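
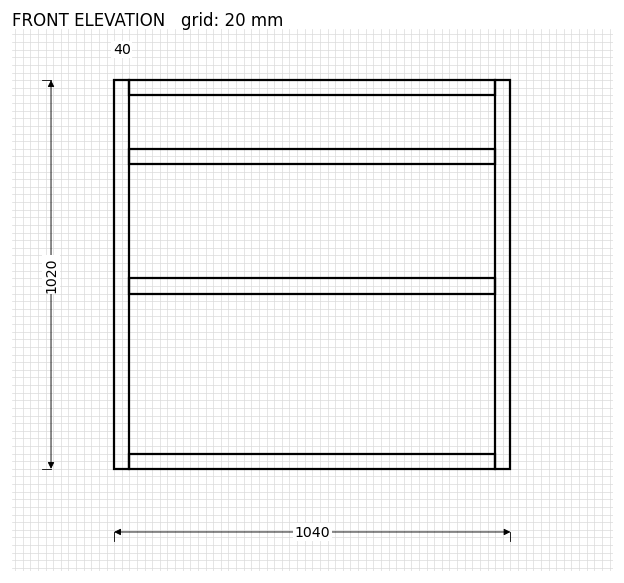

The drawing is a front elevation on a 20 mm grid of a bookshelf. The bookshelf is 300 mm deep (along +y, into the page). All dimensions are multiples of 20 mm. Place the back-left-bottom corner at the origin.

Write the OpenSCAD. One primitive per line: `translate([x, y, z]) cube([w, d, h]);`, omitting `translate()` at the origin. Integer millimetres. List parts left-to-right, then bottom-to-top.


cube([40, 300, 1020]);
translate([40, 0, 0]) cube([960, 300, 40]);
translate([40, 0, 460]) cube([960, 300, 40]);
translate([40, 0, 800]) cube([960, 300, 40]);
translate([40, 0, 980]) cube([960, 300, 40]);
translate([1000, 0, 0]) cube([40, 300, 1020]);


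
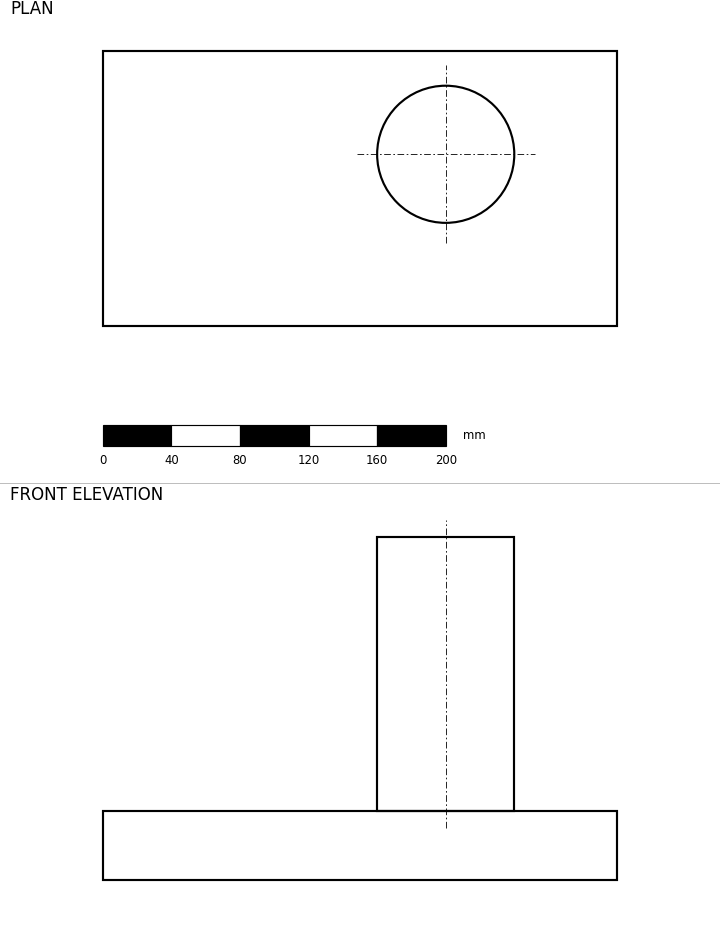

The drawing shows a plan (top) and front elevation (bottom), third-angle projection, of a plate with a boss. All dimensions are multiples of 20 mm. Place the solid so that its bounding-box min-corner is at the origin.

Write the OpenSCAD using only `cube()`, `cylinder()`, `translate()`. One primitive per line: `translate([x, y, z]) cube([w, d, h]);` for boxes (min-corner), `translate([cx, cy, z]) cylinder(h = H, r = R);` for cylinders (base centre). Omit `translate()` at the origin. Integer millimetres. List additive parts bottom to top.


cube([300, 160, 40]);
translate([200, 100, 40]) cylinder(h = 160, r = 40);


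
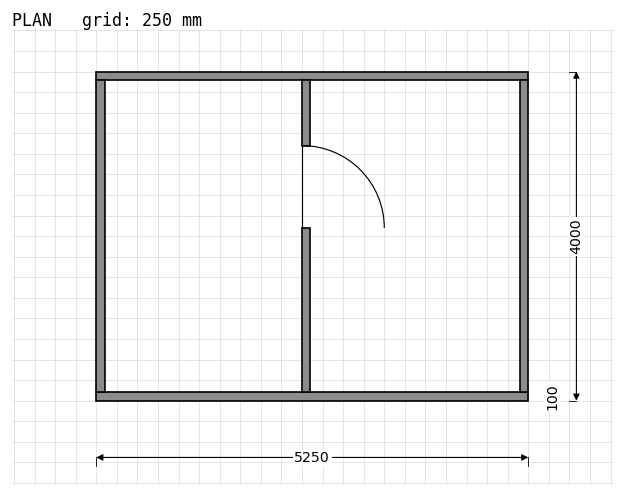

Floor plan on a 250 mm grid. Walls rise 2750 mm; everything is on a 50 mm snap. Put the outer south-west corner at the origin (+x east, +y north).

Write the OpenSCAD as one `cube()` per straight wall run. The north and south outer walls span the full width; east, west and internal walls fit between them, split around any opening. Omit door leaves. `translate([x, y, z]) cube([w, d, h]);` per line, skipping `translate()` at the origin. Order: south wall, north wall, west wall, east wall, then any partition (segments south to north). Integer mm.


cube([5250, 100, 2750]);
translate([0, 3900, 0]) cube([5250, 100, 2750]);
translate([0, 100, 0]) cube([100, 3800, 2750]);
translate([5150, 100, 0]) cube([100, 3800, 2750]);
translate([2500, 100, 0]) cube([100, 2000, 2750]);
translate([2500, 3100, 0]) cube([100, 800, 2750]);


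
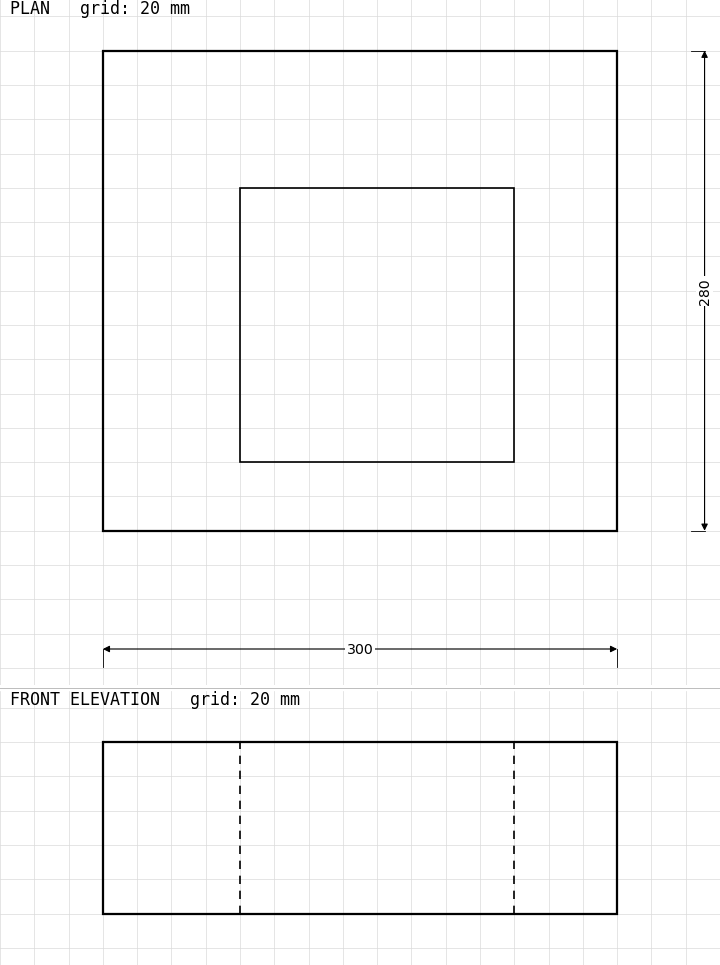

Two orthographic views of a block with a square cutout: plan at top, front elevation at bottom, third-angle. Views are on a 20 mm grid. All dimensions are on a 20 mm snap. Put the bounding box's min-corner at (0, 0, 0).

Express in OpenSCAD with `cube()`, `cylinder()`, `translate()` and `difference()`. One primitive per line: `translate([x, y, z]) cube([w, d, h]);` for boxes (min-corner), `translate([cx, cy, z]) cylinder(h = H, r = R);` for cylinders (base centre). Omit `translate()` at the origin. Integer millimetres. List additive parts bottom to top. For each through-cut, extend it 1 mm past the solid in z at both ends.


difference() {
  cube([300, 280, 100]);
  translate([80, 40, -1]) cube([160, 160, 102]);
}


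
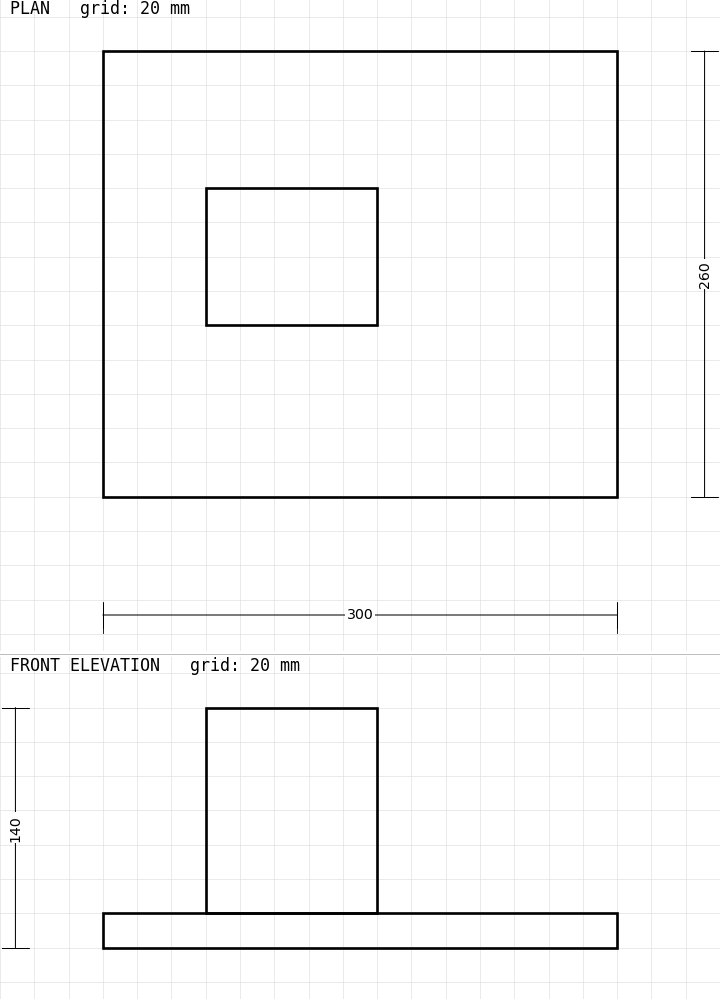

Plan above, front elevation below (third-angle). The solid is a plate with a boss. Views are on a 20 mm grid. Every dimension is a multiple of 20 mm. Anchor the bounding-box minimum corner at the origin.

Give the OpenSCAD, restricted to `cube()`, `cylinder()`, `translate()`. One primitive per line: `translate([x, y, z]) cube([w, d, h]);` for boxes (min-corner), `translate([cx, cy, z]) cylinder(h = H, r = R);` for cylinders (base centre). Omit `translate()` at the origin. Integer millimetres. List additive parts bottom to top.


cube([300, 260, 20]);
translate([60, 100, 20]) cube([100, 80, 120]);


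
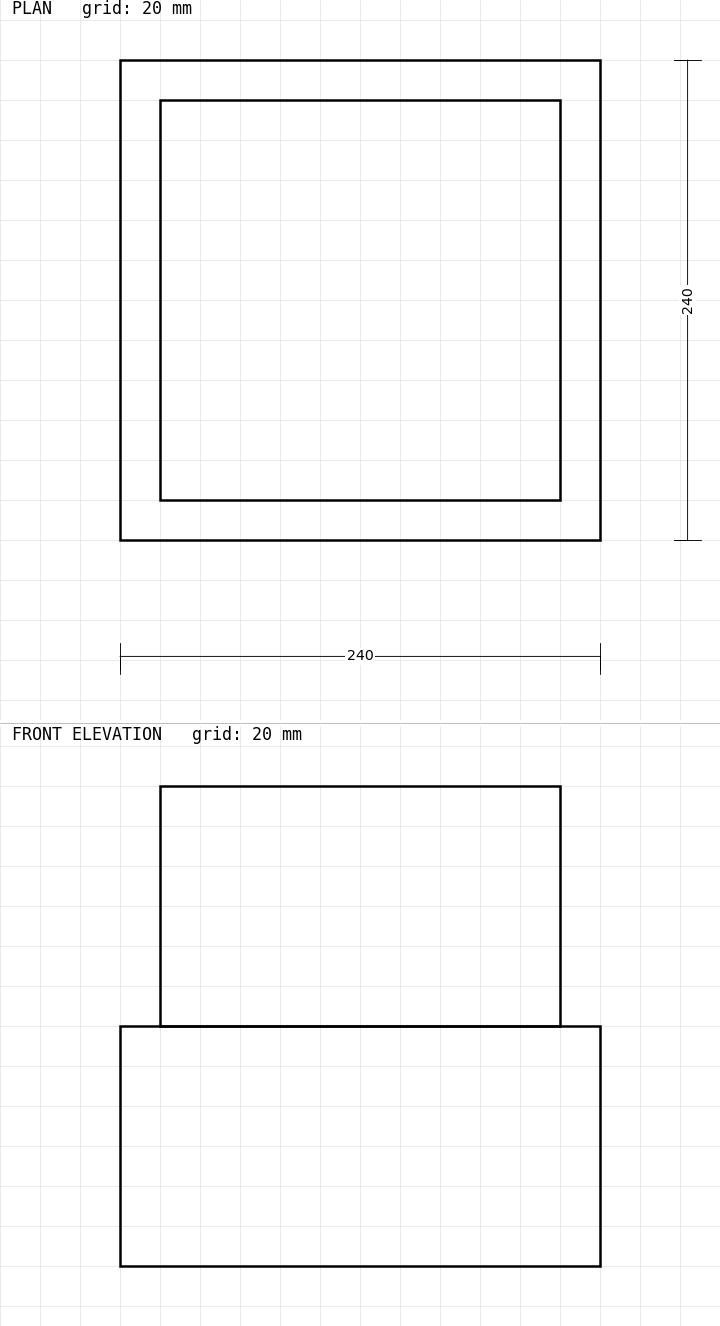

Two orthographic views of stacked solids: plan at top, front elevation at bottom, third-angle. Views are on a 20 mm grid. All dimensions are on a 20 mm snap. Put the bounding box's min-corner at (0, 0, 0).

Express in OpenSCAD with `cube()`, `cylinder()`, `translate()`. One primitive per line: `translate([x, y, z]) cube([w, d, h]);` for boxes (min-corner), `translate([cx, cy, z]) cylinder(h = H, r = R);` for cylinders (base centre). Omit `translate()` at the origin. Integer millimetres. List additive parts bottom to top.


cube([240, 240, 120]);
translate([20, 20, 120]) cube([200, 200, 120]);


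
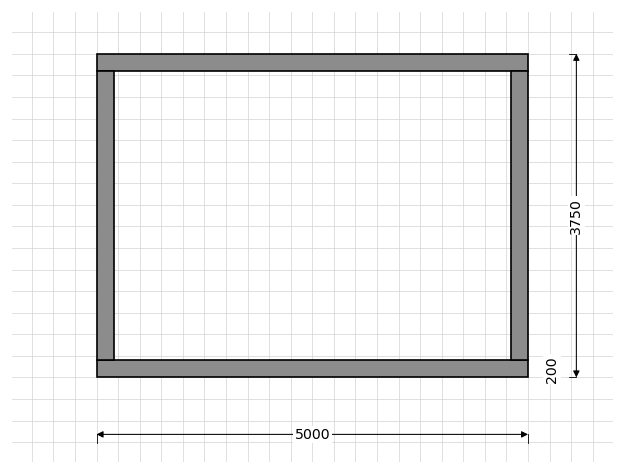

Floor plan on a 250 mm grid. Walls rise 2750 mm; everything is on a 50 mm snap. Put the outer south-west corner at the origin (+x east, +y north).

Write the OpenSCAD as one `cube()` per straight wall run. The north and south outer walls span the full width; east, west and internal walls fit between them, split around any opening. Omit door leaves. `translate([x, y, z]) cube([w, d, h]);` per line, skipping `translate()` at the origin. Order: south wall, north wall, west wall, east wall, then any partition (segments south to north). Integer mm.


cube([5000, 200, 2750]);
translate([0, 3550, 0]) cube([5000, 200, 2750]);
translate([0, 200, 0]) cube([200, 3350, 2750]);
translate([4800, 200, 0]) cube([200, 3350, 2750]);


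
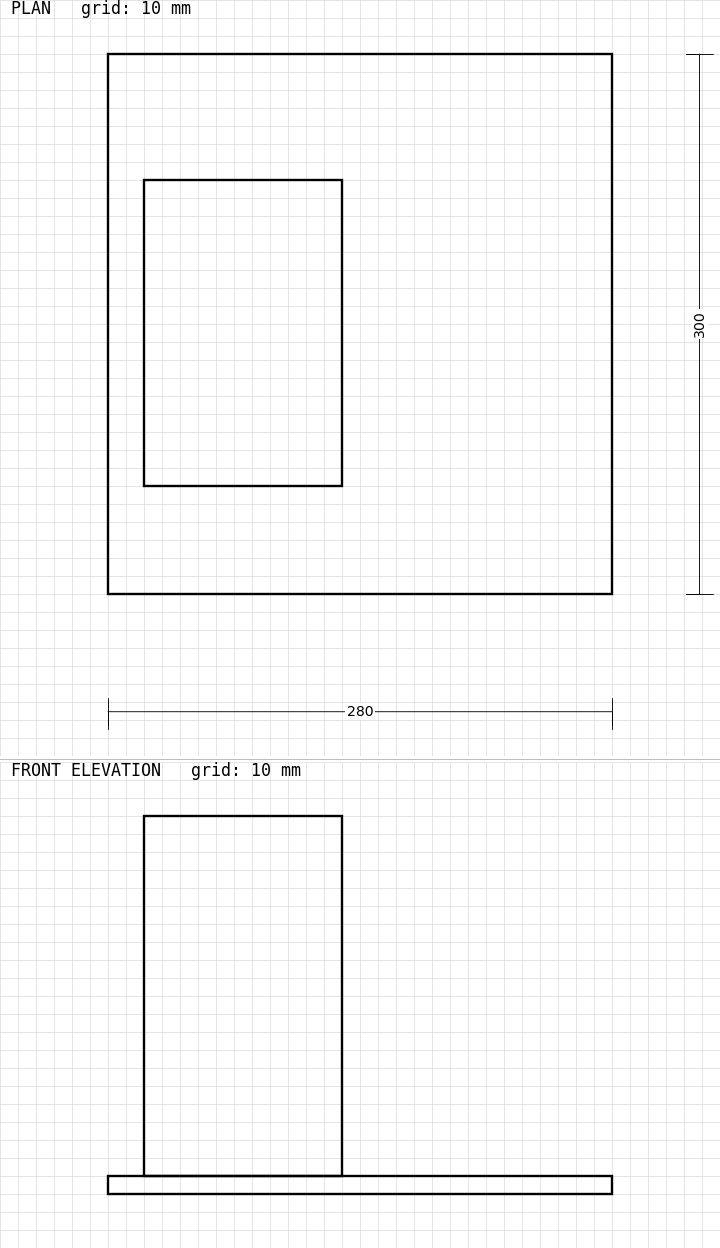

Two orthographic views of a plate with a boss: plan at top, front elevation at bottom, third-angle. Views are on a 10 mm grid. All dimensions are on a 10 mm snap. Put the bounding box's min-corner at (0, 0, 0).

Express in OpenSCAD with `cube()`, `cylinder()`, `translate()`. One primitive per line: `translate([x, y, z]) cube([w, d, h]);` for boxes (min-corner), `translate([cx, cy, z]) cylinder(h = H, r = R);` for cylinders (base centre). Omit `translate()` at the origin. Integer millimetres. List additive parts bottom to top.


cube([280, 300, 10]);
translate([20, 60, 10]) cube([110, 170, 200]);


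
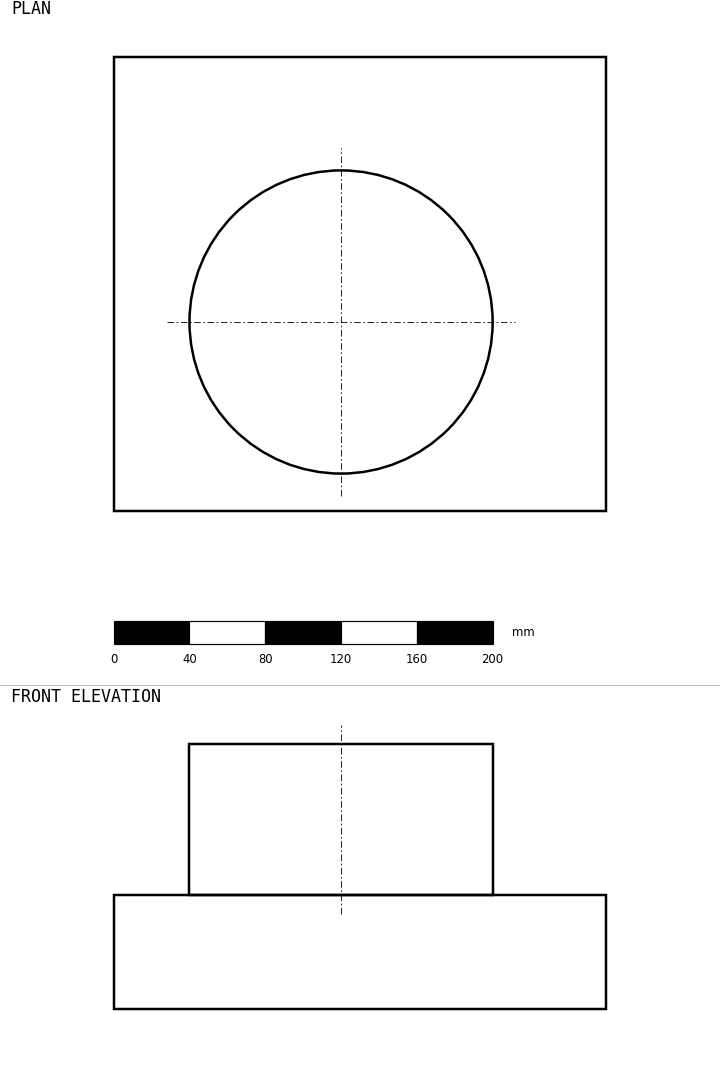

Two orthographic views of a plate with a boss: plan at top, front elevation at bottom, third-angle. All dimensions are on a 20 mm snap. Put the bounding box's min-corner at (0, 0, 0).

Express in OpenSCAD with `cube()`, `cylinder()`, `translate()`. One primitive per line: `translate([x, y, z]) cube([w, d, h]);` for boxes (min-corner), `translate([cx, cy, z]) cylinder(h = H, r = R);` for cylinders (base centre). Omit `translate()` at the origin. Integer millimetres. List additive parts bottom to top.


cube([260, 240, 60]);
translate([120, 100, 60]) cylinder(h = 80, r = 80);


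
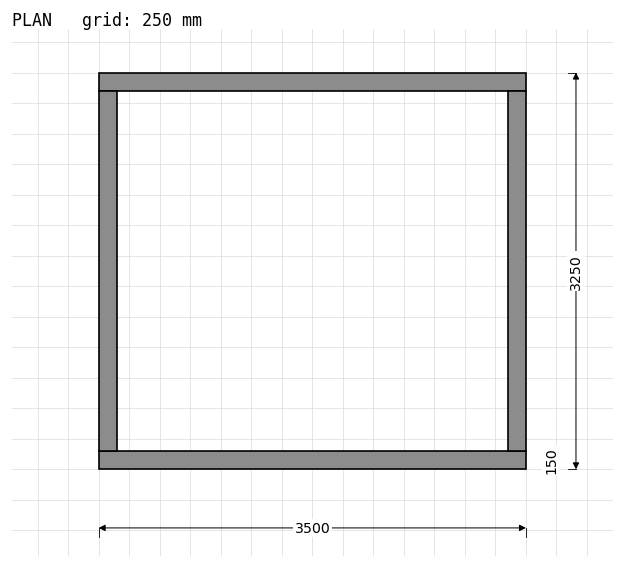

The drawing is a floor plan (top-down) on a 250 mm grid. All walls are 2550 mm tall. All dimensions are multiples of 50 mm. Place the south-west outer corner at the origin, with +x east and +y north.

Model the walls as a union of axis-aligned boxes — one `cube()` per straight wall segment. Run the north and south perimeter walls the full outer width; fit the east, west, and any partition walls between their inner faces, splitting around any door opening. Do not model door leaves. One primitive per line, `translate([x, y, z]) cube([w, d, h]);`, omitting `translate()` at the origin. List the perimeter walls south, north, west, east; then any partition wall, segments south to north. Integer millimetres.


cube([3500, 150, 2550]);
translate([0, 3100, 0]) cube([3500, 150, 2550]);
translate([0, 150, 0]) cube([150, 2950, 2550]);
translate([3350, 150, 0]) cube([150, 2950, 2550]);


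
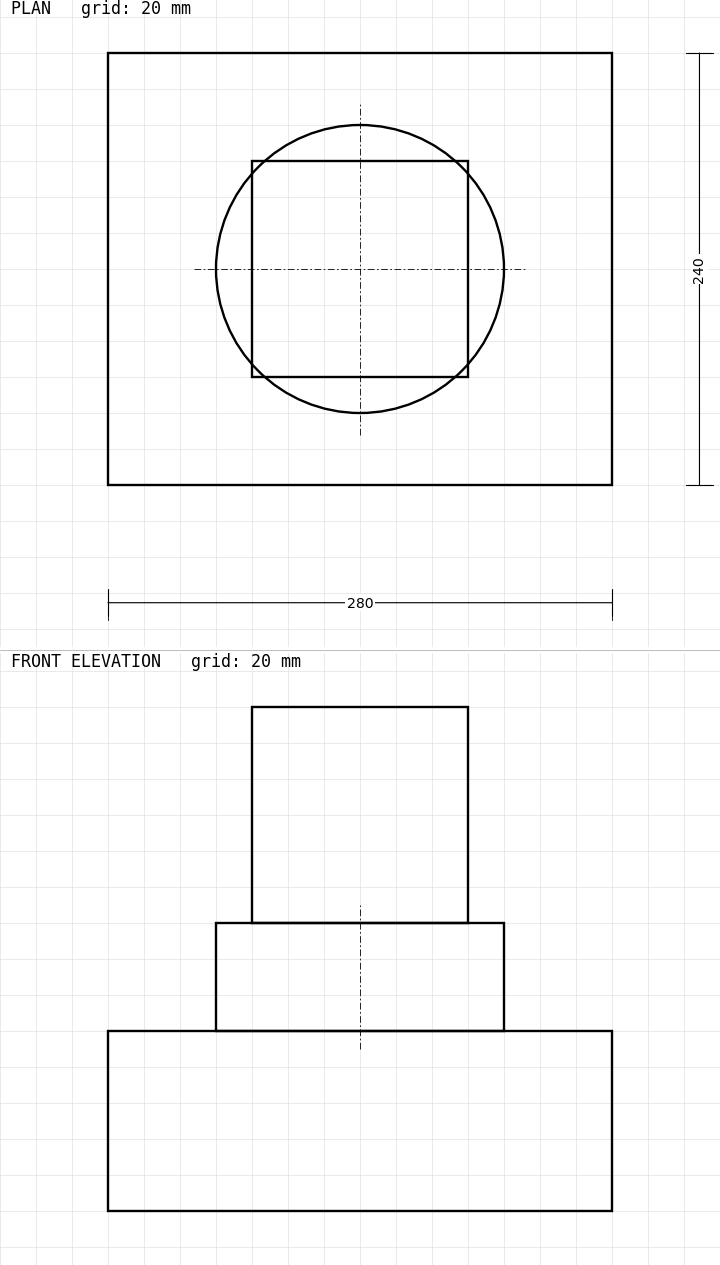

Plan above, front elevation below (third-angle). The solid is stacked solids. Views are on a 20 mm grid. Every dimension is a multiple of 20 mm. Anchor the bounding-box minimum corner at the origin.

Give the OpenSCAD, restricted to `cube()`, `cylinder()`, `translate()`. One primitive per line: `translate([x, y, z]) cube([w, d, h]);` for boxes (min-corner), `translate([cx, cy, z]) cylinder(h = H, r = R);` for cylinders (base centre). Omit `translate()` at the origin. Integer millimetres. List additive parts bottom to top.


cube([280, 240, 100]);
translate([140, 120, 100]) cylinder(h = 60, r = 80);
translate([80, 60, 160]) cube([120, 120, 120]);


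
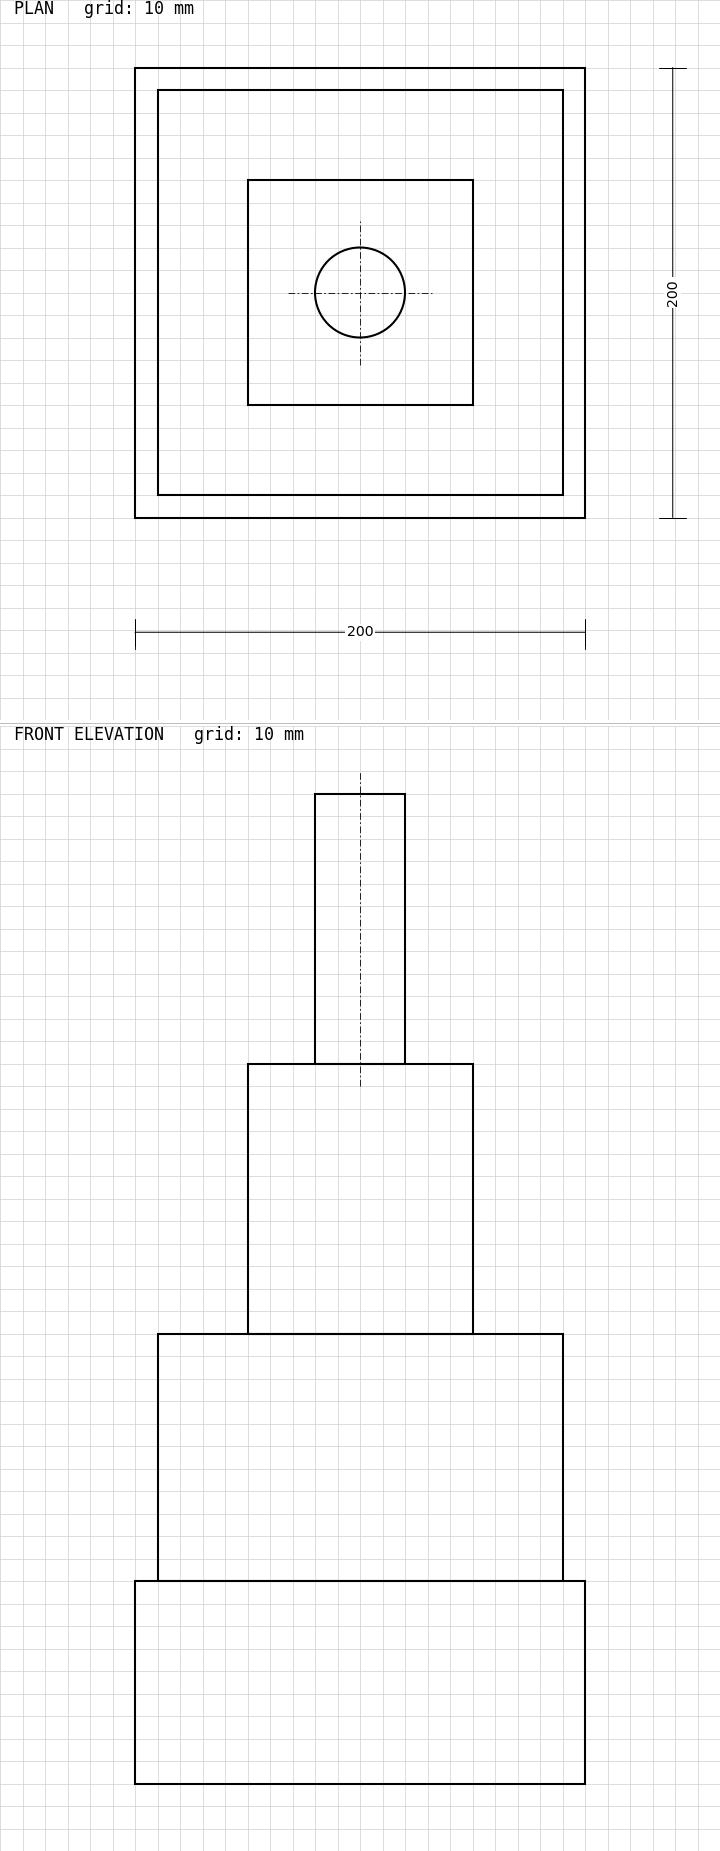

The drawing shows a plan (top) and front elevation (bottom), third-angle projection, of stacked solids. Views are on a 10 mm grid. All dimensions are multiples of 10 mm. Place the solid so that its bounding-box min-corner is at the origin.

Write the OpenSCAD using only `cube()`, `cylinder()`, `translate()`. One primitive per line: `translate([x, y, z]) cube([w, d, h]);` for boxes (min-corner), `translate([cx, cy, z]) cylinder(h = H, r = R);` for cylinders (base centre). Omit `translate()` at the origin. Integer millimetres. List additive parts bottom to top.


cube([200, 200, 90]);
translate([10, 10, 90]) cube([180, 180, 110]);
translate([50, 50, 200]) cube([100, 100, 120]);
translate([100, 100, 320]) cylinder(h = 120, r = 20);


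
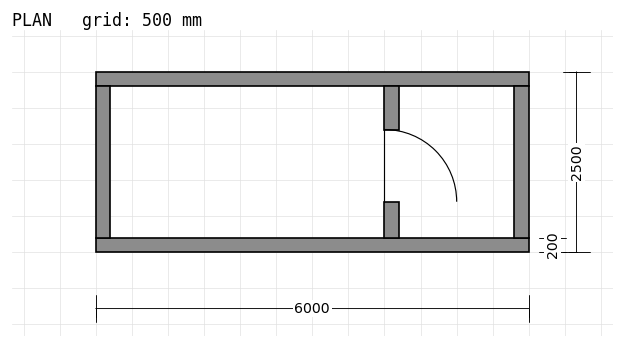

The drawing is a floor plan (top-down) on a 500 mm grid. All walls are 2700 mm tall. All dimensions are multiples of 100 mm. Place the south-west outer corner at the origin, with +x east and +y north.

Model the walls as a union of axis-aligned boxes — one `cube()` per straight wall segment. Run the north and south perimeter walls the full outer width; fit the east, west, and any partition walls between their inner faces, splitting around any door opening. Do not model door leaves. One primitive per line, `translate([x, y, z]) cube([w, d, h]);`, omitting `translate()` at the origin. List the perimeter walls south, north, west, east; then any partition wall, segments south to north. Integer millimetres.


cube([6000, 200, 2700]);
translate([0, 2300, 0]) cube([6000, 200, 2700]);
translate([0, 200, 0]) cube([200, 2100, 2700]);
translate([5800, 200, 0]) cube([200, 2100, 2700]);
translate([4000, 200, 0]) cube([200, 500, 2700]);
translate([4000, 1700, 0]) cube([200, 600, 2700]);


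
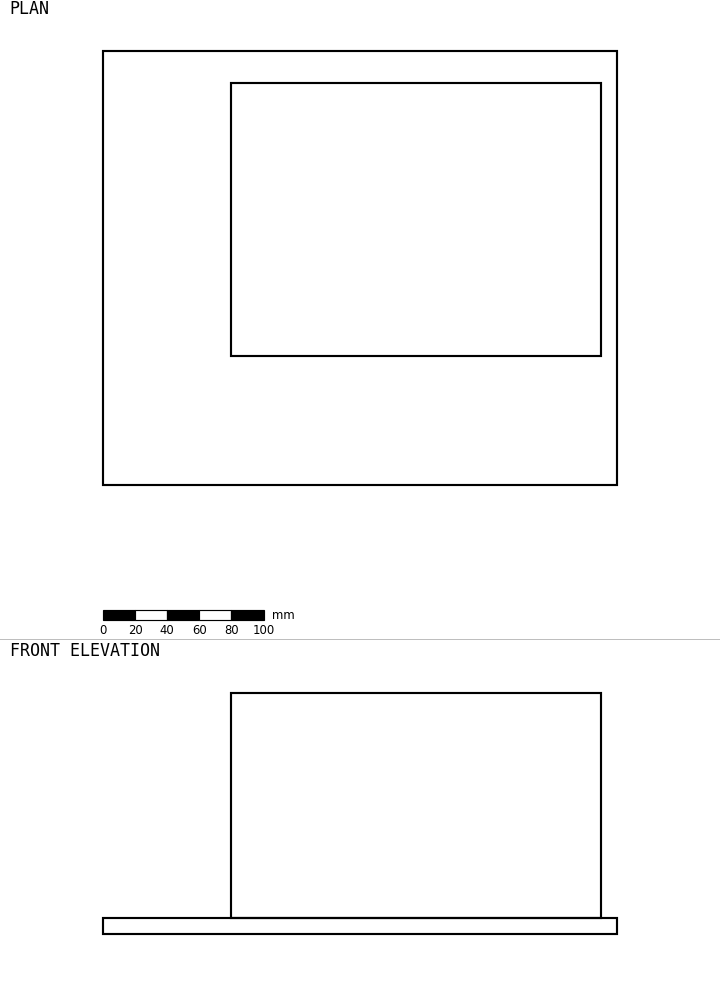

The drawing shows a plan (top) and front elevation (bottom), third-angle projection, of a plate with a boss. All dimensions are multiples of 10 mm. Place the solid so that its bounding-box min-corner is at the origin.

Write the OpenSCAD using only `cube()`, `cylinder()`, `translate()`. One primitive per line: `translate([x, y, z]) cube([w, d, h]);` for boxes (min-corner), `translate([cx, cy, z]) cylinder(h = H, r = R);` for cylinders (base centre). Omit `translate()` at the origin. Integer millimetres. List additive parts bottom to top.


cube([320, 270, 10]);
translate([80, 80, 10]) cube([230, 170, 140]);


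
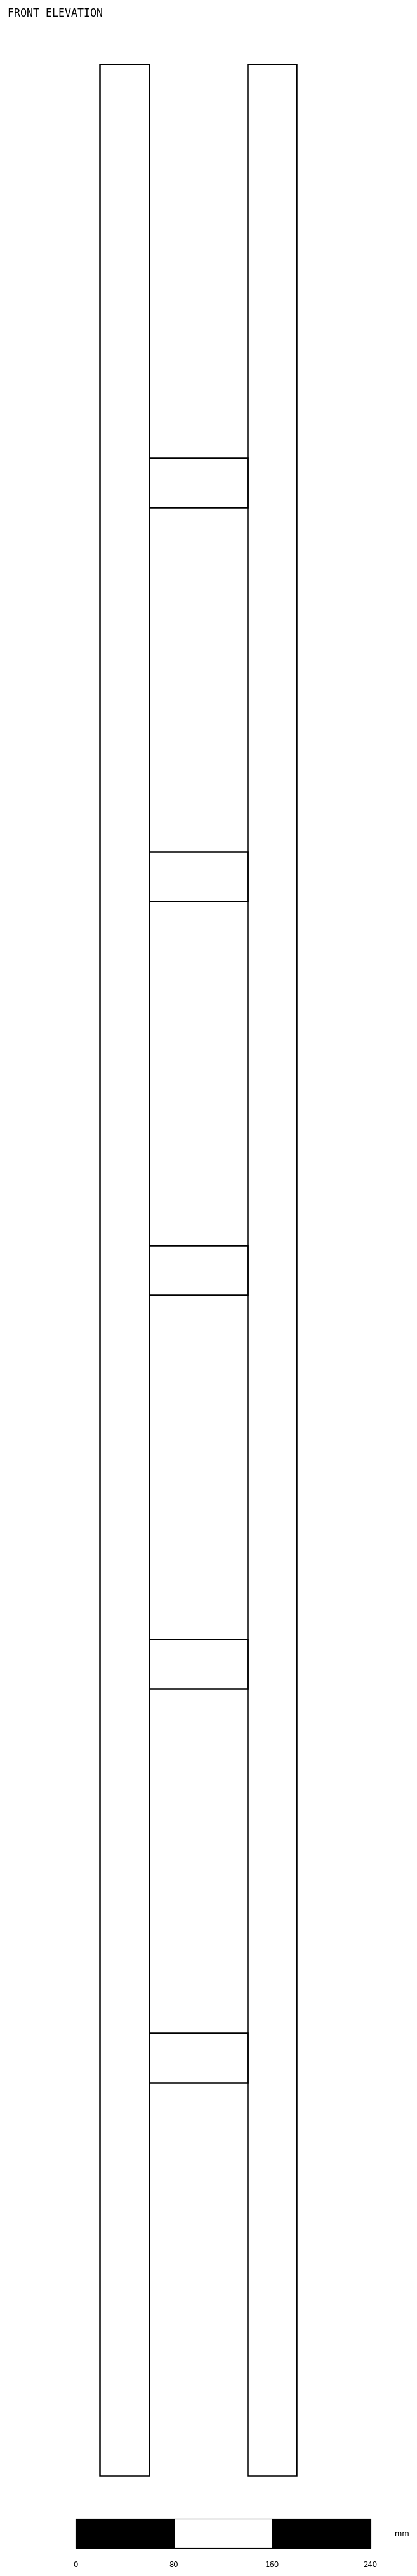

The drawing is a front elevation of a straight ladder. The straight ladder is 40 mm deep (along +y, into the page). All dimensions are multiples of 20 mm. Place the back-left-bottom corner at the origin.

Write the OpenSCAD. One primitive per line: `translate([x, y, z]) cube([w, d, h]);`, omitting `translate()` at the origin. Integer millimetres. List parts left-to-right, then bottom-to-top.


cube([40, 40, 1960]);
translate([40, 0, 320]) cube([80, 40, 40]);
translate([40, 0, 640]) cube([80, 40, 40]);
translate([40, 0, 960]) cube([80, 40, 40]);
translate([40, 0, 1280]) cube([80, 40, 40]);
translate([40, 0, 1600]) cube([80, 40, 40]);
translate([120, 0, 0]) cube([40, 40, 1960]);


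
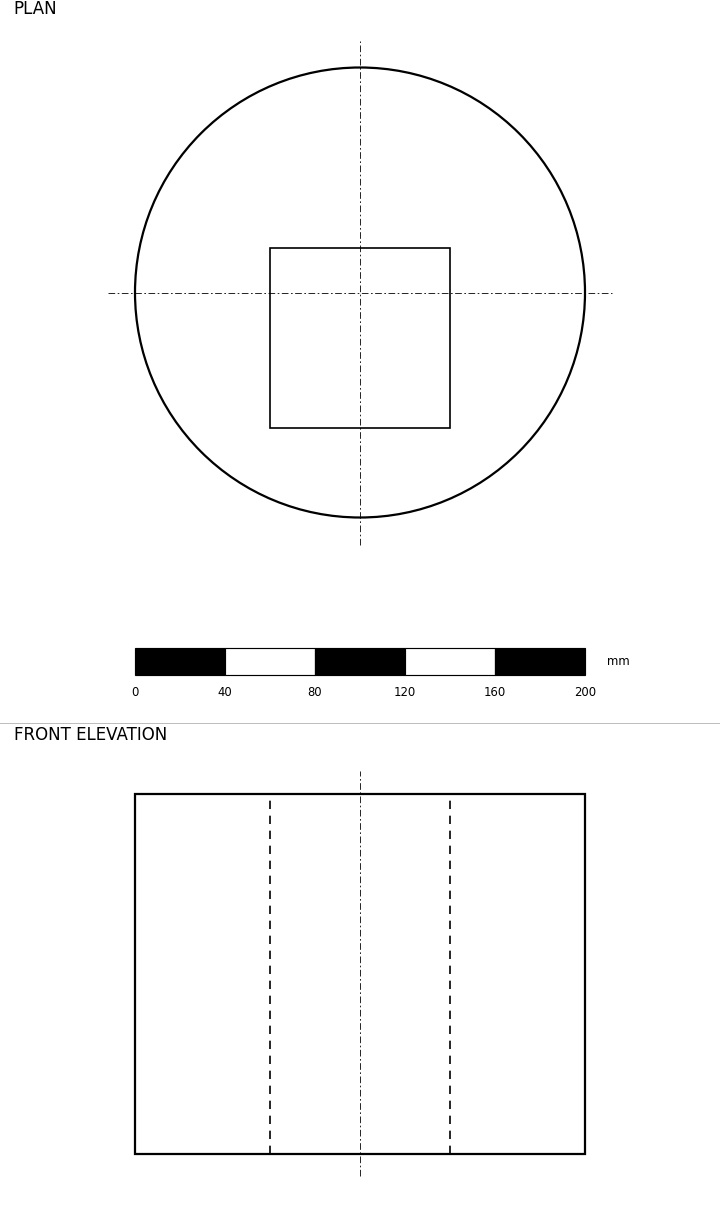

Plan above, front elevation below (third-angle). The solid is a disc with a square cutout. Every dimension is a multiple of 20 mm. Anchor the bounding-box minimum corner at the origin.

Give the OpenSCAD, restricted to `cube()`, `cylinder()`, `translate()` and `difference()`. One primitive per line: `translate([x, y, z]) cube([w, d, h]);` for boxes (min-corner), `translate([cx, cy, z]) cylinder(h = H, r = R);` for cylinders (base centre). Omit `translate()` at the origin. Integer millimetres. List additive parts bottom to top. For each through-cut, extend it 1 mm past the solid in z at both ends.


difference() {
  translate([100, 100, 0]) cylinder(h = 160, r = 100);
  translate([60, 40, -1]) cube([80, 80, 162]);
}


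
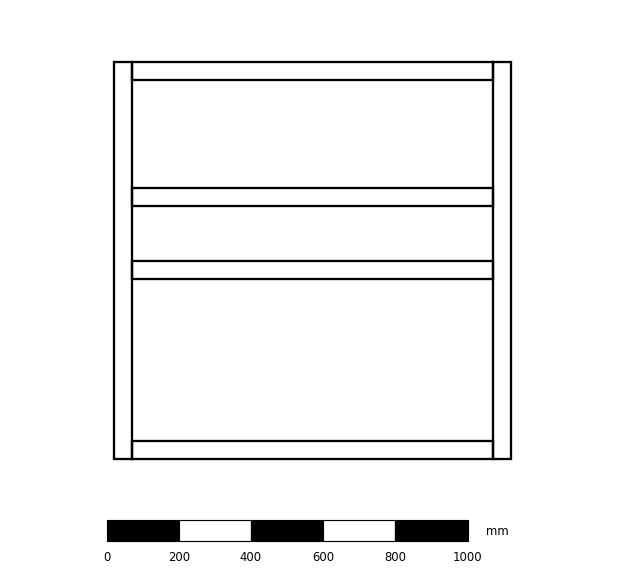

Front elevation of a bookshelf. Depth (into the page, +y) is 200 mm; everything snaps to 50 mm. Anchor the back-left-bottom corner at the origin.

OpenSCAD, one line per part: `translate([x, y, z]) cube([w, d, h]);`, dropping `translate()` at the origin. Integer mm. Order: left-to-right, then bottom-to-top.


cube([50, 200, 1100]);
translate([50, 0, 0]) cube([1000, 200, 50]);
translate([50, 0, 500]) cube([1000, 200, 50]);
translate([50, 0, 700]) cube([1000, 200, 50]);
translate([50, 0, 1050]) cube([1000, 200, 50]);
translate([1050, 0, 0]) cube([50, 200, 1100]);


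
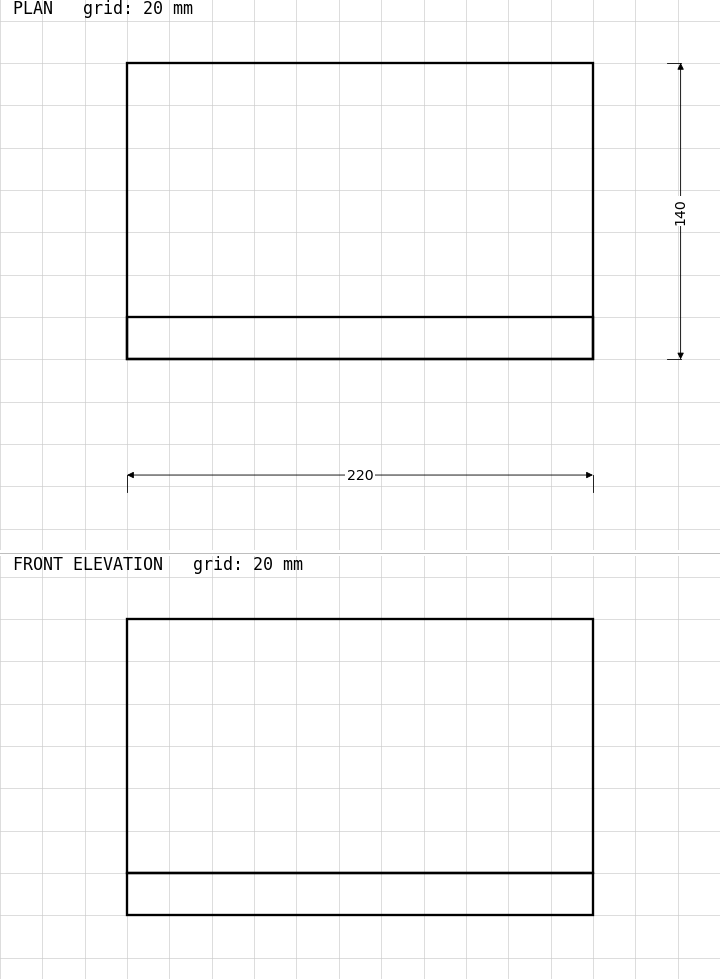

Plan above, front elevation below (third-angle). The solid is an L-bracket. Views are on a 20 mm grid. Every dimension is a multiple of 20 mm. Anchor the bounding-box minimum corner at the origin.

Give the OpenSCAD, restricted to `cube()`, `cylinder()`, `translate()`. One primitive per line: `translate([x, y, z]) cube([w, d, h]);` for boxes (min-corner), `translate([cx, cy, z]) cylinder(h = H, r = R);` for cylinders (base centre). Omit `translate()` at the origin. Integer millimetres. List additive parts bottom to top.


cube([220, 140, 20]);
translate([0, 0, 20]) cube([220, 20, 120]);


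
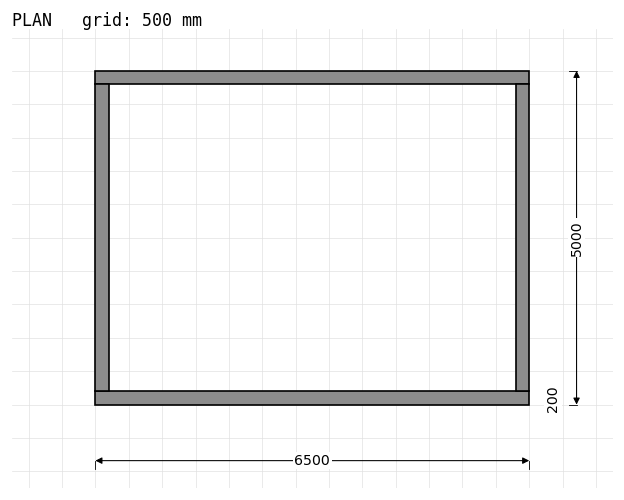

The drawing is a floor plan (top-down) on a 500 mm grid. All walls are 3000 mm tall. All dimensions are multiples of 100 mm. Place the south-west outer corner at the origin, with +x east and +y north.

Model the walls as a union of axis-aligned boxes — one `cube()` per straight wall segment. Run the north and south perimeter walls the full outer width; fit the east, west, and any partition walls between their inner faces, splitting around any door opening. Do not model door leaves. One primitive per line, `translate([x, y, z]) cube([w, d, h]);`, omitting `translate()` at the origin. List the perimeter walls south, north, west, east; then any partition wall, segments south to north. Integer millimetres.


cube([6500, 200, 3000]);
translate([0, 4800, 0]) cube([6500, 200, 3000]);
translate([0, 200, 0]) cube([200, 4600, 3000]);
translate([6300, 200, 0]) cube([200, 4600, 3000]);


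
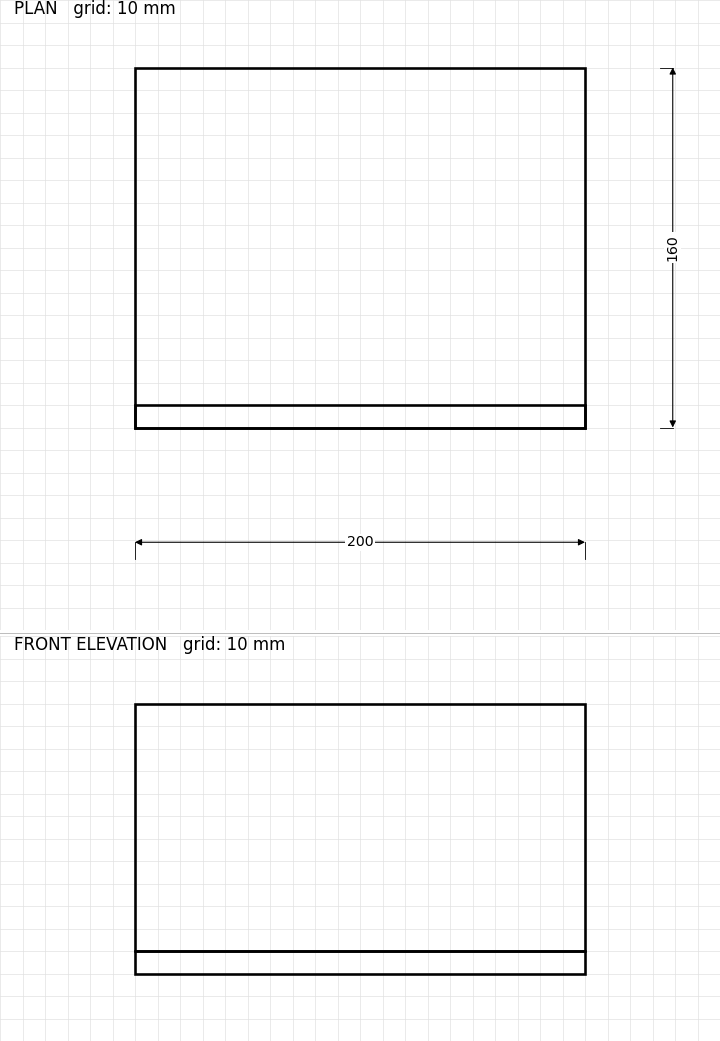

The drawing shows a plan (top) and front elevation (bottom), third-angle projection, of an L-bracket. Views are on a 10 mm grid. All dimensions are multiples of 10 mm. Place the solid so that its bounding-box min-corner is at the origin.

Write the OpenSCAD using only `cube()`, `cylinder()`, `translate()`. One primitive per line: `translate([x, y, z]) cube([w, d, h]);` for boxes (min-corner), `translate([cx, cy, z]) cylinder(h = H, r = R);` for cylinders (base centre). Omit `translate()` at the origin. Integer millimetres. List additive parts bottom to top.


cube([200, 160, 10]);
translate([0, 0, 10]) cube([200, 10, 110]);


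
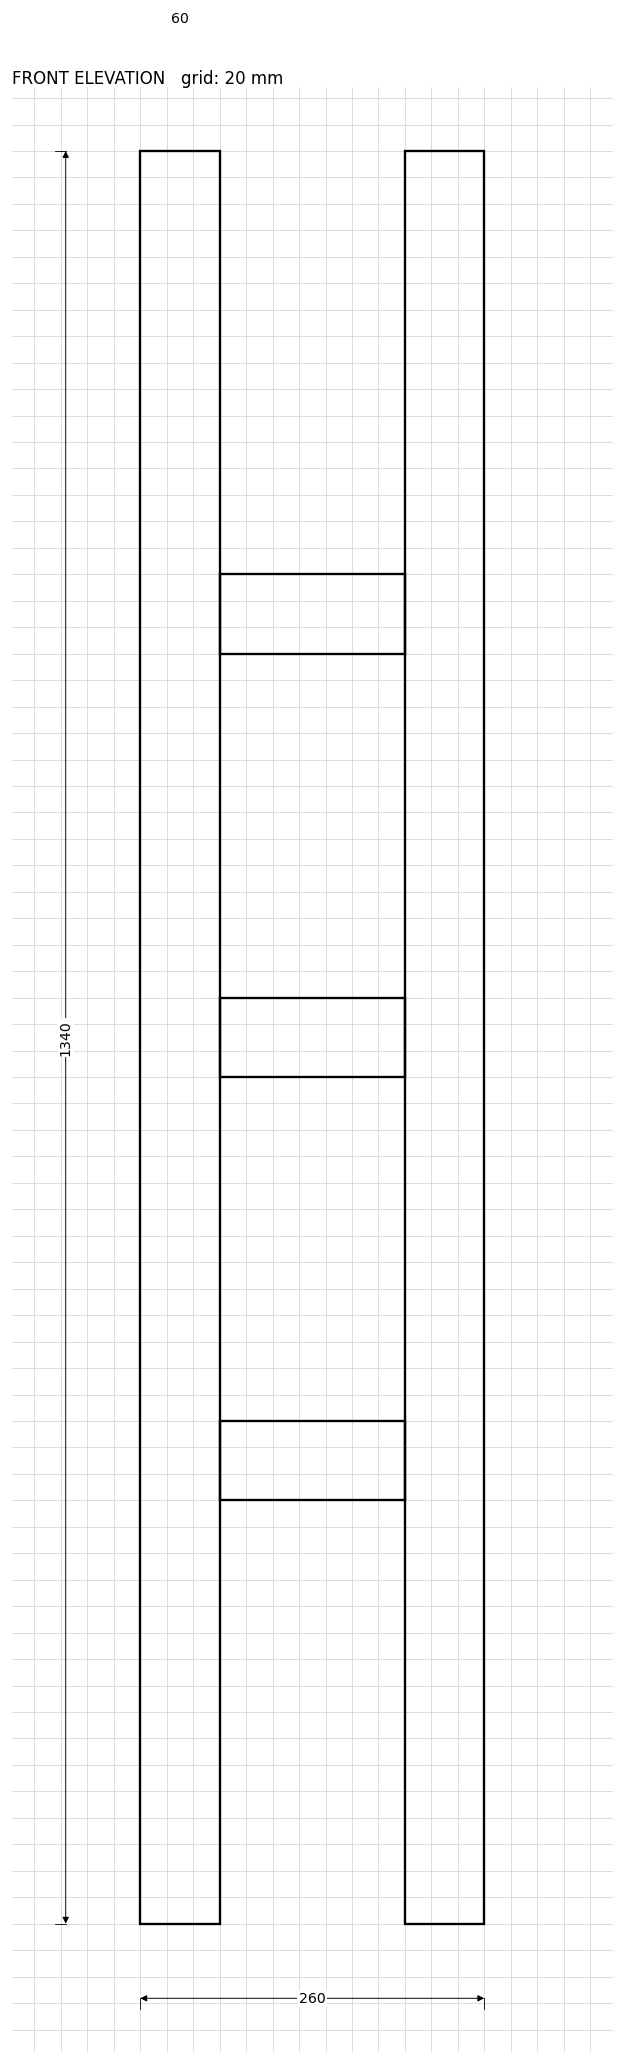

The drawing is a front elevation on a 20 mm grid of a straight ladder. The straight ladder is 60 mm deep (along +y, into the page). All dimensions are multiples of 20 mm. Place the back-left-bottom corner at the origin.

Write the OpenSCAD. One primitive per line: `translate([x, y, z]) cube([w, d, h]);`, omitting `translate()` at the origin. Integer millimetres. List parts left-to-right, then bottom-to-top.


cube([60, 60, 1340]);
translate([60, 0, 320]) cube([140, 60, 60]);
translate([60, 0, 640]) cube([140, 60, 60]);
translate([60, 0, 960]) cube([140, 60, 60]);
translate([200, 0, 0]) cube([60, 60, 1340]);


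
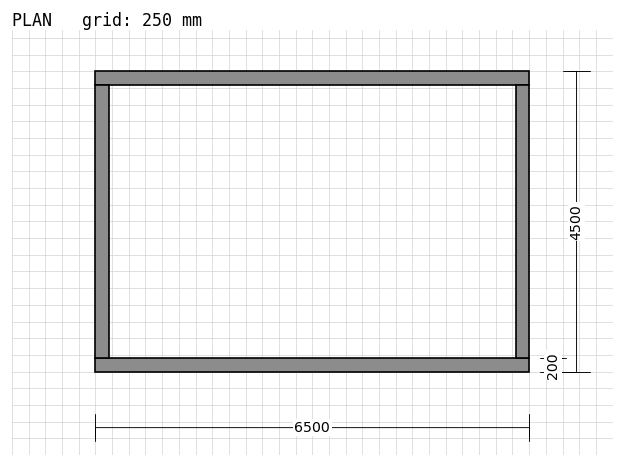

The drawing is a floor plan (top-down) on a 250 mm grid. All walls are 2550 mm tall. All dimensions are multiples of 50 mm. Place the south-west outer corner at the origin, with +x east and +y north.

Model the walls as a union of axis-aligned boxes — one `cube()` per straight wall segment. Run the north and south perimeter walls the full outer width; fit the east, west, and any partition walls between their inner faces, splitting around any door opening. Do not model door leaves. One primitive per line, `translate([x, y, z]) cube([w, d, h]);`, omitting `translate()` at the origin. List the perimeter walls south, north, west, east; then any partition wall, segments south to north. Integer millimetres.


cube([6500, 200, 2550]);
translate([0, 4300, 0]) cube([6500, 200, 2550]);
translate([0, 200, 0]) cube([200, 4100, 2550]);
translate([6300, 200, 0]) cube([200, 4100, 2550]);


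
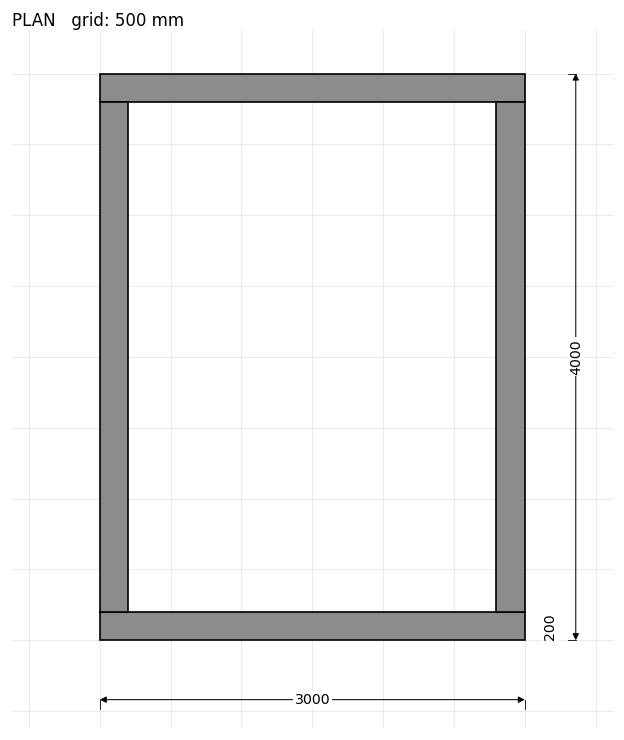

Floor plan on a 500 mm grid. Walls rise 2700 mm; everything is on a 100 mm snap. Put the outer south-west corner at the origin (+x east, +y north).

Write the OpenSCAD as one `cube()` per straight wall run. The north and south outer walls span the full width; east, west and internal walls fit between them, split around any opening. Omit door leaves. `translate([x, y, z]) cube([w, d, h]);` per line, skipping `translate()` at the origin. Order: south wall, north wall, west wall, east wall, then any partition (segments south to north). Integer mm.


cube([3000, 200, 2700]);
translate([0, 3800, 0]) cube([3000, 200, 2700]);
translate([0, 200, 0]) cube([200, 3600, 2700]);
translate([2800, 200, 0]) cube([200, 3600, 2700]);


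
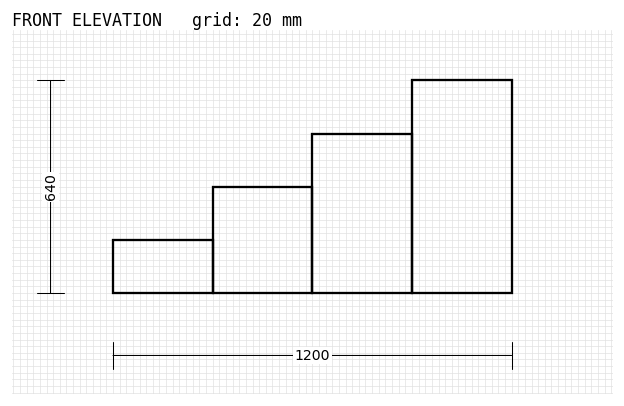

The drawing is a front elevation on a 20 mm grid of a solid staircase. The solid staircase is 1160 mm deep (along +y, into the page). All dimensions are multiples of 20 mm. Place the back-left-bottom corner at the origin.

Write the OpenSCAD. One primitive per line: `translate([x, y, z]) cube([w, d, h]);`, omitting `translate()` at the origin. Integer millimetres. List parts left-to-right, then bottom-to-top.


cube([300, 1160, 160]);
translate([300, 0, 0]) cube([300, 1160, 320]);
translate([600, 0, 0]) cube([300, 1160, 480]);
translate([900, 0, 0]) cube([300, 1160, 640]);


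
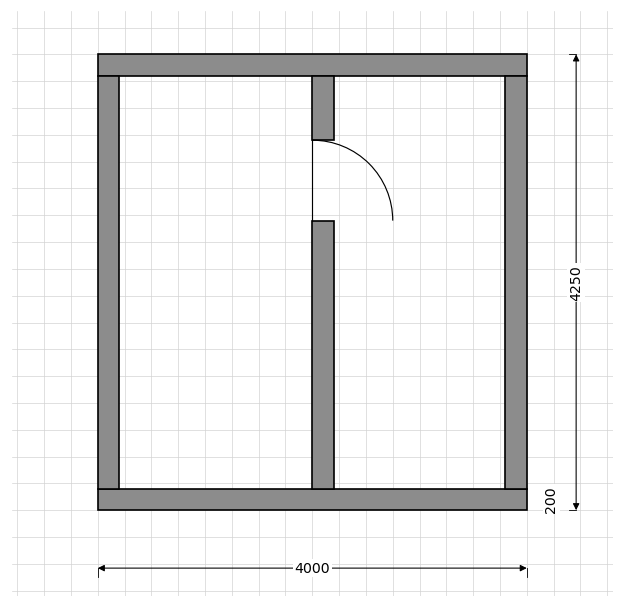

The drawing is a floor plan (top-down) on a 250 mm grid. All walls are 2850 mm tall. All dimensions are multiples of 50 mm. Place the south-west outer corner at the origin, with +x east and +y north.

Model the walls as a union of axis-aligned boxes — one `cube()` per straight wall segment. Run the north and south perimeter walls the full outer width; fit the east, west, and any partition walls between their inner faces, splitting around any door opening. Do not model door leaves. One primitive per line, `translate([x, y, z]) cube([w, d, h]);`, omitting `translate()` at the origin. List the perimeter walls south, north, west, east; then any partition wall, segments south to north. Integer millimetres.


cube([4000, 200, 2850]);
translate([0, 4050, 0]) cube([4000, 200, 2850]);
translate([0, 200, 0]) cube([200, 3850, 2850]);
translate([3800, 200, 0]) cube([200, 3850, 2850]);
translate([2000, 200, 0]) cube([200, 2500, 2850]);
translate([2000, 3450, 0]) cube([200, 600, 2850]);


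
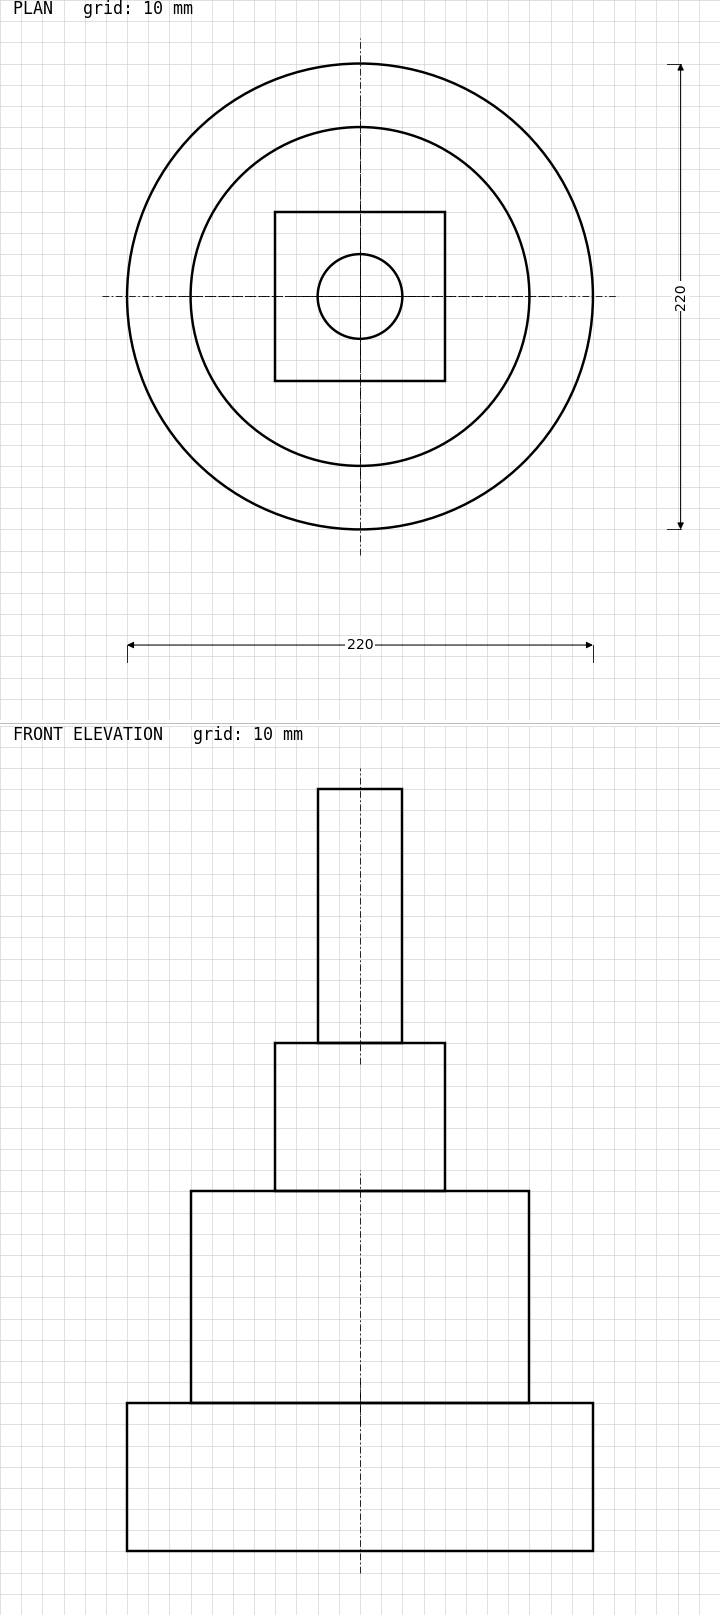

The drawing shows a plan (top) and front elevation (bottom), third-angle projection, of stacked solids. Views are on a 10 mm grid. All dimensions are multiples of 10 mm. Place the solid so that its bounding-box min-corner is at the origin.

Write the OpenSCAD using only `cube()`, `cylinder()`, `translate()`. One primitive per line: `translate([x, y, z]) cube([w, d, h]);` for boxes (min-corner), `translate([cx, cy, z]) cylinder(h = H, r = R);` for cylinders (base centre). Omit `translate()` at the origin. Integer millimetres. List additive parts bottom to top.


translate([110, 110, 0]) cylinder(h = 70, r = 110);
translate([110, 110, 70]) cylinder(h = 100, r = 80);
translate([70, 70, 170]) cube([80, 80, 70]);
translate([110, 110, 240]) cylinder(h = 120, r = 20);


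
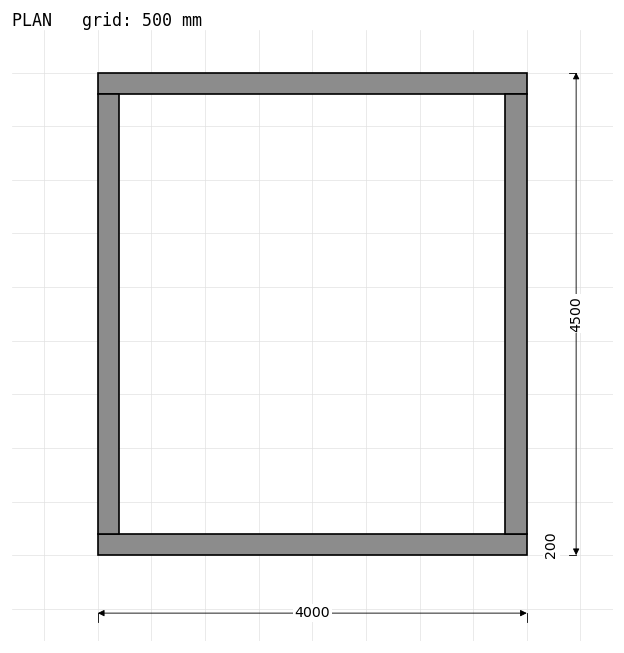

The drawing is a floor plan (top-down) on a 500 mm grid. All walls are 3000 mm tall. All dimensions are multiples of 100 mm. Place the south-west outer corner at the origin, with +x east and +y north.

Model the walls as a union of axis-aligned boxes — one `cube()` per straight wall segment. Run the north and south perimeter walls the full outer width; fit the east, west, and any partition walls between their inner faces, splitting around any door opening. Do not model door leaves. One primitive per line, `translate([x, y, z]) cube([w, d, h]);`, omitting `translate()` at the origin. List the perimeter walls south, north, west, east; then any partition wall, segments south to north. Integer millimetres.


cube([4000, 200, 3000]);
translate([0, 4300, 0]) cube([4000, 200, 3000]);
translate([0, 200, 0]) cube([200, 4100, 3000]);
translate([3800, 200, 0]) cube([200, 4100, 3000]);


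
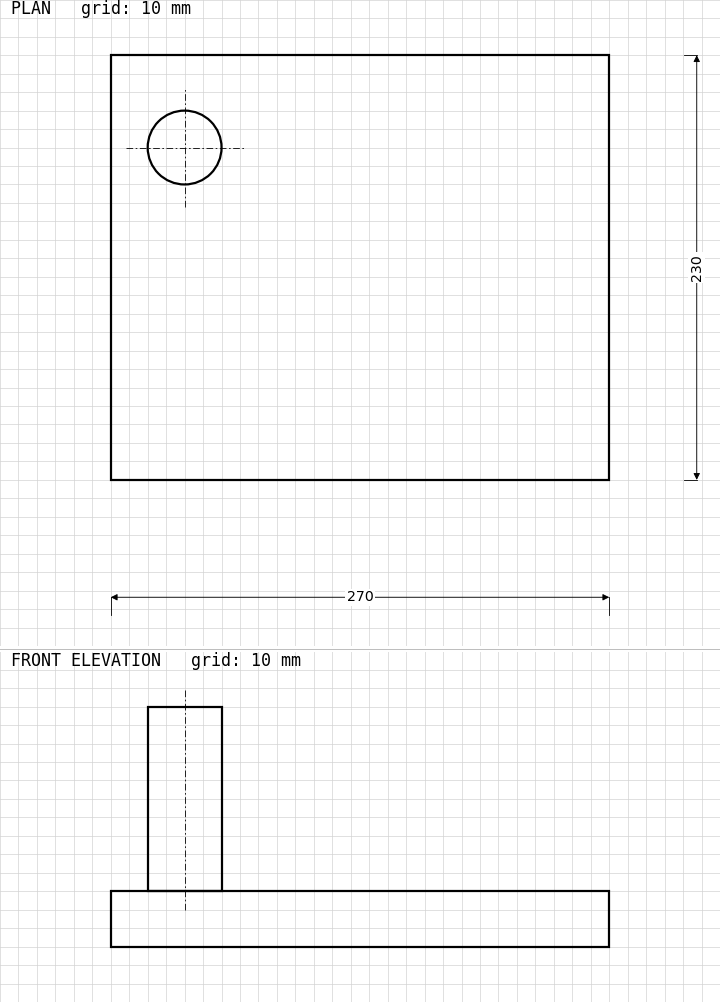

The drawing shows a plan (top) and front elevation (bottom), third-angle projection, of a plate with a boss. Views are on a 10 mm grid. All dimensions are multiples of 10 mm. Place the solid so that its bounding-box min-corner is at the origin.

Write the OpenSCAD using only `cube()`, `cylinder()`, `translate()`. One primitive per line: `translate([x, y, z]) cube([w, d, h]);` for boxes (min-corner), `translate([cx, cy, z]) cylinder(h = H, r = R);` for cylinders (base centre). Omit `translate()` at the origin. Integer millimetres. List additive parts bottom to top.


cube([270, 230, 30]);
translate([40, 180, 30]) cylinder(h = 100, r = 20);


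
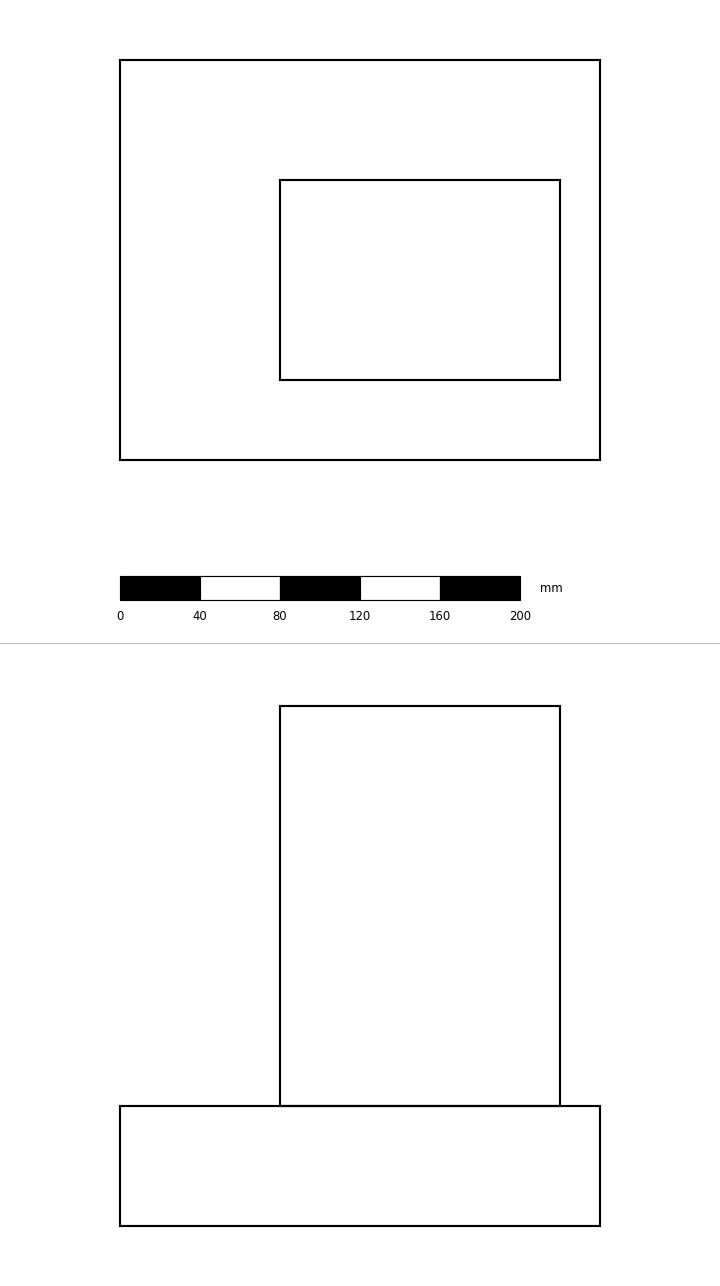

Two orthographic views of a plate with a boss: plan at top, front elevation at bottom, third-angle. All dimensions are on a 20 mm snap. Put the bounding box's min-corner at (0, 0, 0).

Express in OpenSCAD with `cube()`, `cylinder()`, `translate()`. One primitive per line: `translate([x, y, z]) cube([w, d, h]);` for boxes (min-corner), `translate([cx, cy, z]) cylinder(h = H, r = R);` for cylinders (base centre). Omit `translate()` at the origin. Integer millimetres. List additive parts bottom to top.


cube([240, 200, 60]);
translate([80, 40, 60]) cube([140, 100, 200]);


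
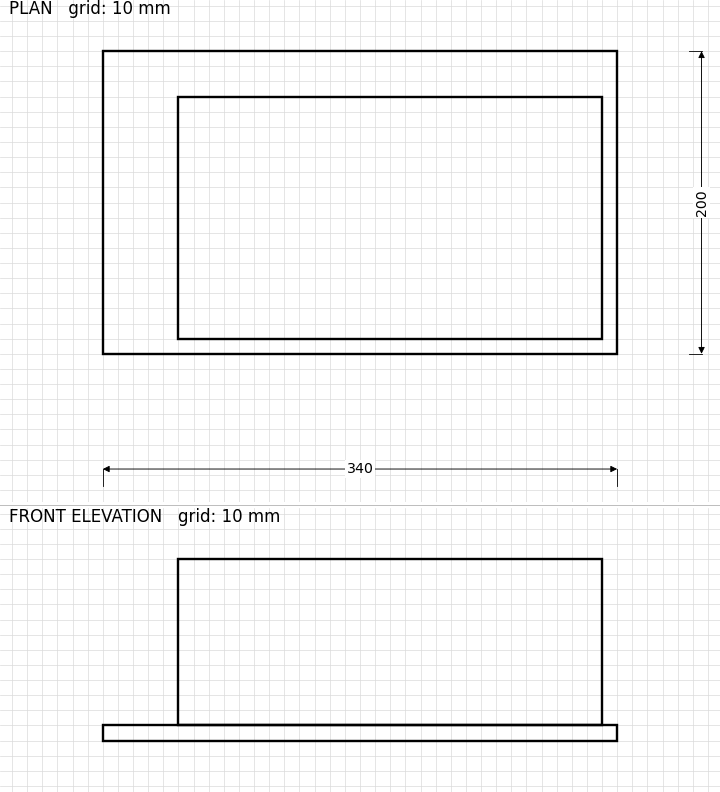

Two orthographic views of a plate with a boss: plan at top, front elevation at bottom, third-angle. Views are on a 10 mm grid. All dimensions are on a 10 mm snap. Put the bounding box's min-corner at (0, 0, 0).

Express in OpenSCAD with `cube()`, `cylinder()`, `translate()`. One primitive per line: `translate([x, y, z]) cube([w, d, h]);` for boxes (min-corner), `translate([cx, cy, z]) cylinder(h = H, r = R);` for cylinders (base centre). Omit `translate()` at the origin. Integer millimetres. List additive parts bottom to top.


cube([340, 200, 10]);
translate([50, 10, 10]) cube([280, 160, 110]);


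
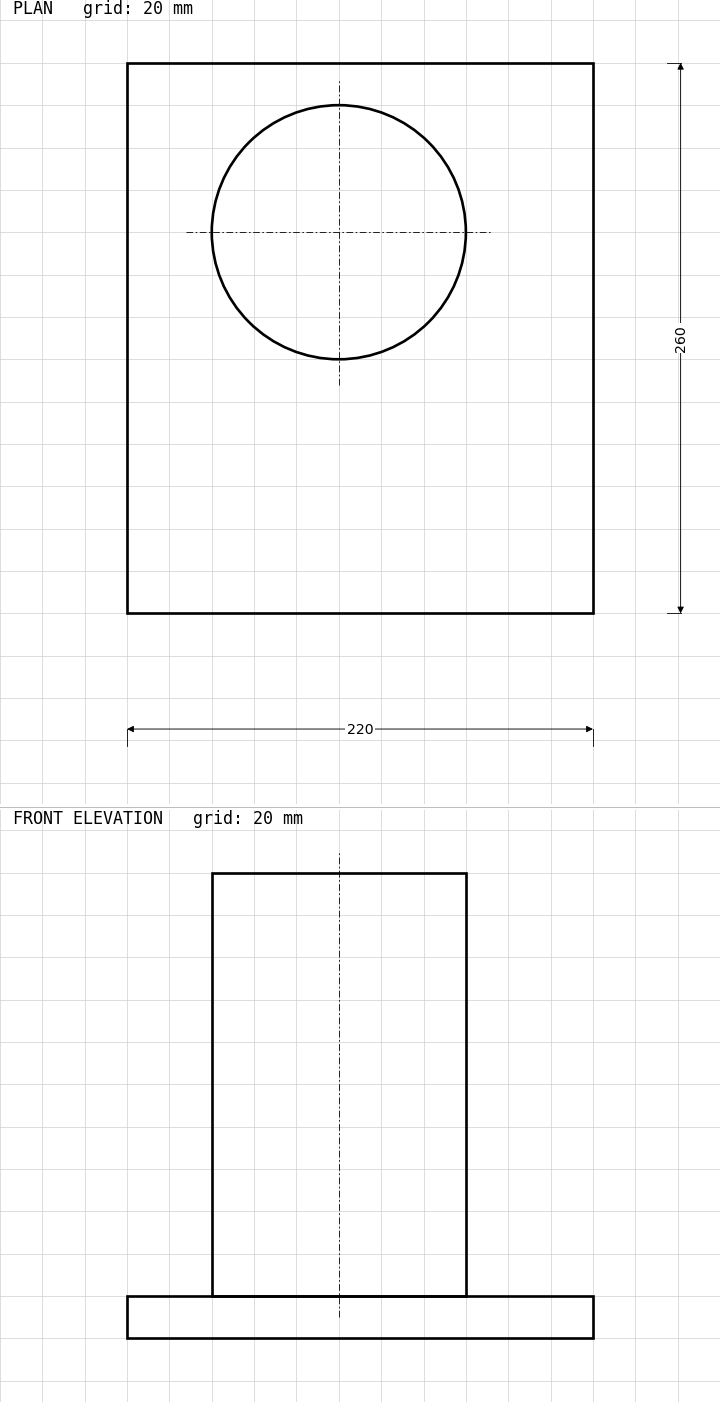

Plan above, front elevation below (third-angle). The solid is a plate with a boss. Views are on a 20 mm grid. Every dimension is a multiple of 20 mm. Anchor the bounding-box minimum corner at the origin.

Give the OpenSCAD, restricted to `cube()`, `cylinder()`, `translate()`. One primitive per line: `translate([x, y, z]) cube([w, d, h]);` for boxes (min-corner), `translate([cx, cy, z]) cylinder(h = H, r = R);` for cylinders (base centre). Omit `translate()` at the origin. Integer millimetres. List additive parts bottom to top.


cube([220, 260, 20]);
translate([100, 180, 20]) cylinder(h = 200, r = 60);


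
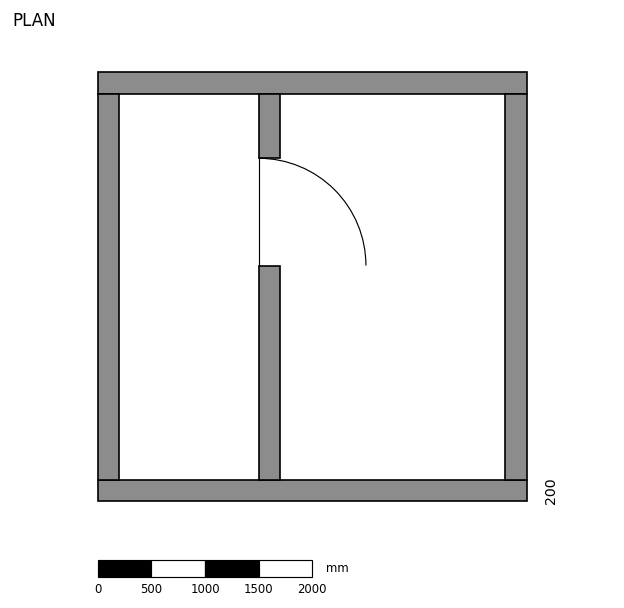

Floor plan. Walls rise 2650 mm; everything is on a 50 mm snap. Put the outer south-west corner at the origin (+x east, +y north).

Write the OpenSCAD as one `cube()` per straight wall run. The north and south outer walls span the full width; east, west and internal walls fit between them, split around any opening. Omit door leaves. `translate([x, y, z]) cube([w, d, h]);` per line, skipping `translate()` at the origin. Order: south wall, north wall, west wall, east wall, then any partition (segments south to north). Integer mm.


cube([4000, 200, 2650]);
translate([0, 3800, 0]) cube([4000, 200, 2650]);
translate([0, 200, 0]) cube([200, 3600, 2650]);
translate([3800, 200, 0]) cube([200, 3600, 2650]);
translate([1500, 200, 0]) cube([200, 2000, 2650]);
translate([1500, 3200, 0]) cube([200, 600, 2650]);


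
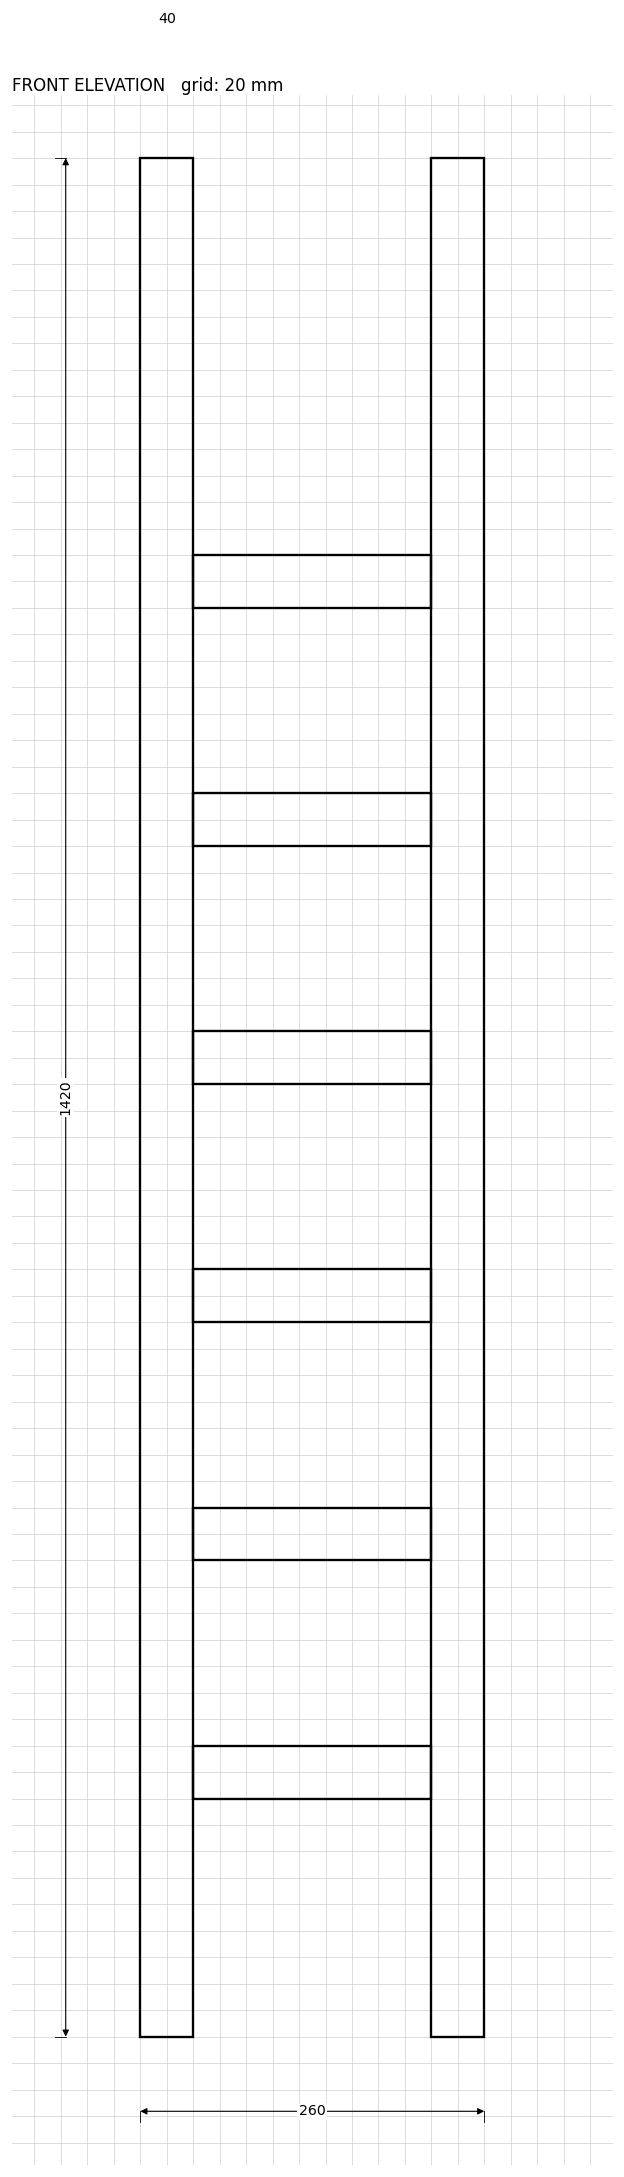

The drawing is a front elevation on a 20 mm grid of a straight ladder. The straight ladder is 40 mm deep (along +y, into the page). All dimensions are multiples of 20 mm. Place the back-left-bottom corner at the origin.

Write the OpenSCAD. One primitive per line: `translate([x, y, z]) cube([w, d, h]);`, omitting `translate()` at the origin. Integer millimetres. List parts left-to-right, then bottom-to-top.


cube([40, 40, 1420]);
translate([40, 0, 180]) cube([180, 40, 40]);
translate([40, 0, 360]) cube([180, 40, 40]);
translate([40, 0, 540]) cube([180, 40, 40]);
translate([40, 0, 720]) cube([180, 40, 40]);
translate([40, 0, 900]) cube([180, 40, 40]);
translate([40, 0, 1080]) cube([180, 40, 40]);
translate([220, 0, 0]) cube([40, 40, 1420]);
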